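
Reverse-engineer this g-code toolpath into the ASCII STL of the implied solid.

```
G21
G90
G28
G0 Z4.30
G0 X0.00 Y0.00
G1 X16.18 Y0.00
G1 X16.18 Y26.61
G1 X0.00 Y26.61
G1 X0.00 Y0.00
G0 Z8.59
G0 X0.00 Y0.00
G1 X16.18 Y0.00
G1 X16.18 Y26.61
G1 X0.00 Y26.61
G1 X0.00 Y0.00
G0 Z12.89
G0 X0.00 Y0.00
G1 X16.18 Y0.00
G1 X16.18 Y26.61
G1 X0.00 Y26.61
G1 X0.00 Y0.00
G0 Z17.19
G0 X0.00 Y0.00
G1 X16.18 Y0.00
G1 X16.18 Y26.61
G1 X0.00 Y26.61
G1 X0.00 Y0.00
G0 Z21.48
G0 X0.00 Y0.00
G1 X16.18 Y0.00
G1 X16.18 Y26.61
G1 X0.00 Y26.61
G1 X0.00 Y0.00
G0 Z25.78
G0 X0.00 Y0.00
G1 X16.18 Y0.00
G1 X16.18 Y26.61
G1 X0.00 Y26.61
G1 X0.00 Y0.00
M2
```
solid part
  facet normal 0.0000 0.0000 -1.0000
    outer loop
      vertex 16.18 26.61 0.00
      vertex 16.18 0.00 0.00
      vertex 0.00 0.00 0.00
    endloop
  endfacet
  facet normal 0.0000 0.0000 -1.0000
    outer loop
      vertex 0.00 26.61 0.00
      vertex 16.18 26.61 0.00
      vertex 0.00 0.00 0.00
    endloop
  endfacet
  facet normal 0.0000 0.0000 1.0000
    outer loop
      vertex 0.00 0.00 25.78
      vertex 16.18 0.00 25.78
      vertex 16.18 26.61 25.78
    endloop
  endfacet
  facet normal 0.0000 0.0000 1.0000
    outer loop
      vertex 0.00 0.00 25.78
      vertex 16.18 26.61 25.78
      vertex 0.00 26.61 25.78
    endloop
  endfacet
  facet normal 0.0000 -1.0000 0.0000
    outer loop
      vertex 0.00 0.00 0.00
      vertex 16.18 0.00 0.00
      vertex 16.18 0.00 25.78
    endloop
  endfacet
  facet normal 0.0000 -1.0000 0.0000
    outer loop
      vertex 0.00 0.00 0.00
      vertex 16.18 0.00 25.78
      vertex 0.00 0.00 25.78
    endloop
  endfacet
  facet normal 0.0000 1.0000 0.0000
    outer loop
      vertex 16.18 26.61 25.78
      vertex 16.18 26.61 0.00
      vertex 0.00 26.61 0.00
    endloop
  endfacet
  facet normal 0.0000 1.0000 0.0000
    outer loop
      vertex 0.00 26.61 25.78
      vertex 16.18 26.61 25.78
      vertex 0.00 26.61 0.00
    endloop
  endfacet
  facet normal -1.0000 0.0000 0.0000
    outer loop
      vertex 0.00 26.61 25.78
      vertex 0.00 26.61 0.00
      vertex 0.00 0.00 0.00
    endloop
  endfacet
  facet normal -1.0000 0.0000 0.0000
    outer loop
      vertex 0.00 0.00 25.78
      vertex 0.00 26.61 25.78
      vertex 0.00 0.00 0.00
    endloop
  endfacet
  facet normal 1.0000 0.0000 0.0000
    outer loop
      vertex 16.18 0.00 0.00
      vertex 16.18 26.61 0.00
      vertex 16.18 26.61 25.78
    endloop
  endfacet
  facet normal 1.0000 0.0000 0.0000
    outer loop
      vertex 16.18 0.00 0.00
      vertex 16.18 26.61 25.78
      vertex 16.18 0.00 25.78
    endloop
  endfacet
endsolid part

The G0 Z moves step by Δz≈4.30 mm. Every layer's G1 loop is the same polygon, so the solid is a straight extrusion of it from z=0 to z≈25.8. Closing with flat bottom and top caps and triangulating gives 12 facets — a rectangular box, roughly 16.2 × 26.6 mm footprint and 25.8 mm tall.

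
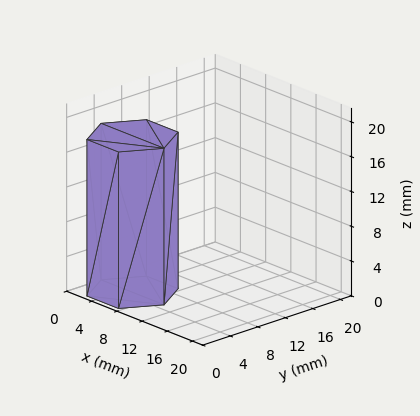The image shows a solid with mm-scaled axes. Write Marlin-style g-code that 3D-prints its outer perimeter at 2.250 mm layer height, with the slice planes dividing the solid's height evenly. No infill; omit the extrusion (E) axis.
Reading the render: the shape is a regular 6-sided prism (a cylinder approximated with 6 flat sides), circumscribed radius ≈ 5 mm, height ≈ 18 mm (dimensions read to the nearest mm from the axis ticks). For the g-code, the solid's height is divided into equal slices at the stated Δz and each level perimeter traced with G1 moves after a G0 lift.

; perimeter-only toolpath
G21 ; units = mm
G90 ; absolute positioning
G28 ; home
; layer 1
G0 Z2.250
G0 X10.000 Y5.000
G1 X7.500 Y9.330
G1 X2.500 Y9.330
G1 X0.000 Y5.000
G1 X2.500 Y0.670
G1 X7.500 Y0.670
G1 X10.000 Y5.000
; layer 2
G0 Z4.500
G0 X10.000 Y5.000
G1 X7.500 Y9.330
G1 X2.500 Y9.330
G1 X0.000 Y5.000
G1 X2.500 Y0.670
G1 X7.500 Y0.670
G1 X10.000 Y5.000
; layer 3
G0 Z6.750
G0 X10.000 Y5.000
G1 X7.500 Y9.330
G1 X2.500 Y9.330
G1 X0.000 Y5.000
G1 X2.500 Y0.670
G1 X7.500 Y0.670
G1 X10.000 Y5.000
; layer 4
G0 Z9.000
G0 X10.000 Y5.000
G1 X7.500 Y9.330
G1 X2.500 Y9.330
G1 X0.000 Y5.000
G1 X2.500 Y0.670
G1 X7.500 Y0.670
G1 X10.000 Y5.000
; layer 5
G0 Z11.250
G0 X10.000 Y5.000
G1 X7.500 Y9.330
G1 X2.500 Y9.330
G1 X0.000 Y5.000
G1 X2.500 Y0.670
G1 X7.500 Y0.670
G1 X10.000 Y5.000
; layer 6
G0 Z13.500
G0 X10.000 Y5.000
G1 X7.500 Y9.330
G1 X2.500 Y9.330
G1 X0.000 Y5.000
G1 X2.500 Y0.670
G1 X7.500 Y0.670
G1 X10.000 Y5.000
; layer 7
G0 Z15.750
G0 X10.000 Y5.000
G1 X7.500 Y9.330
G1 X2.500 Y9.330
G1 X0.000 Y5.000
G1 X2.500 Y0.670
G1 X7.500 Y0.670
G1 X10.000 Y5.000
; layer 8
G0 Z18.000
G0 X10.000 Y5.000
G1 X7.500 Y9.330
G1 X2.500 Y9.330
G1 X0.000 Y5.000
G1 X2.500 Y0.670
G1 X7.500 Y0.670
G1 X10.000 Y5.000
M2 ; end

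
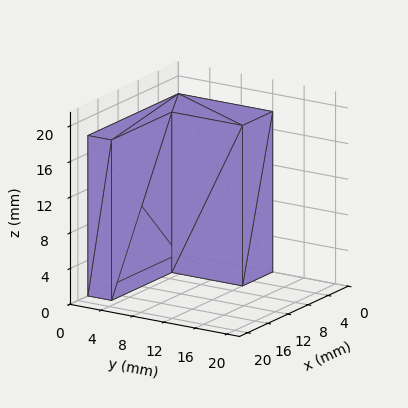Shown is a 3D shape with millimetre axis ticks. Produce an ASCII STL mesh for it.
Reading the render: the shape is an L-shaped prism: outer 18 × 12 mm, arm thicknesses ≈ 3 mm (horizontal) and 6 mm (vertical), extruded 18 mm in z (dimensions read to the nearest mm from the axis ticks). For the STL, each face is triangulated and given an outward normal.

solid part
  facet normal 0.0000 0.0000 -1.0000
    outer loop
      vertex 18.000 3.000 0.000
      vertex 18.000 0.000 0.000
      vertex 0.000 0.000 0.000
    endloop
  endfacet
  facet normal 0.0000 0.0000 -1.0000
    outer loop
      vertex 6.000 3.000 0.000
      vertex 18.000 3.000 0.000
      vertex 0.000 0.000 0.000
    endloop
  endfacet
  facet normal 0.0000 0.0000 -1.0000
    outer loop
      vertex 6.000 12.000 0.000
      vertex 6.000 3.000 0.000
      vertex 0.000 0.000 0.000
    endloop
  endfacet
  facet normal 0.0000 0.0000 -1.0000
    outer loop
      vertex 0.000 12.000 0.000
      vertex 6.000 12.000 0.000
      vertex 0.000 0.000 0.000
    endloop
  endfacet
  facet normal 0.0000 0.0000 1.0000
    outer loop
      vertex 0.000 0.000 18.000
      vertex 18.000 0.000 18.000
      vertex 18.000 3.000 18.000
    endloop
  endfacet
  facet normal 0.0000 0.0000 1.0000
    outer loop
      vertex 0.000 0.000 18.000
      vertex 18.000 3.000 18.000
      vertex 6.000 3.000 18.000
    endloop
  endfacet
  facet normal 0.0000 0.0000 1.0000
    outer loop
      vertex 0.000 0.000 18.000
      vertex 6.000 3.000 18.000
      vertex 6.000 12.000 18.000
    endloop
  endfacet
  facet normal 0.0000 0.0000 1.0000
    outer loop
      vertex 0.000 0.000 18.000
      vertex 6.000 12.000 18.000
      vertex 0.000 12.000 18.000
    endloop
  endfacet
  facet normal 0.0000 -1.0000 0.0000
    outer loop
      vertex 0.000 0.000 0.000
      vertex 18.000 0.000 0.000
      vertex 18.000 0.000 18.000
    endloop
  endfacet
  facet normal 0.0000 -1.0000 0.0000
    outer loop
      vertex 0.000 0.000 0.000
      vertex 18.000 0.000 18.000
      vertex 0.000 0.000 18.000
    endloop
  endfacet
  facet normal 1.0000 0.0000 0.0000
    outer loop
      vertex 18.000 0.000 0.000
      vertex 18.000 3.000 0.000
      vertex 18.000 3.000 18.000
    endloop
  endfacet
  facet normal 1.0000 0.0000 0.0000
    outer loop
      vertex 18.000 0.000 0.000
      vertex 18.000 3.000 18.000
      vertex 18.000 0.000 18.000
    endloop
  endfacet
  facet normal 0.0000 1.0000 0.0000
    outer loop
      vertex 18.000 3.000 0.000
      vertex 6.000 3.000 0.000
      vertex 6.000 3.000 18.000
    endloop
  endfacet
  facet normal 0.0000 1.0000 0.0000
    outer loop
      vertex 18.000 3.000 0.000
      vertex 6.000 3.000 18.000
      vertex 18.000 3.000 18.000
    endloop
  endfacet
  facet normal 1.0000 0.0000 0.0000
    outer loop
      vertex 6.000 3.000 0.000
      vertex 6.000 12.000 0.000
      vertex 6.000 12.000 18.000
    endloop
  endfacet
  facet normal 1.0000 0.0000 0.0000
    outer loop
      vertex 6.000 3.000 0.000
      vertex 6.000 12.000 18.000
      vertex 6.000 3.000 18.000
    endloop
  endfacet
  facet normal 0.0000 1.0000 0.0000
    outer loop
      vertex 6.000 12.000 0.000
      vertex 0.000 12.000 0.000
      vertex 0.000 12.000 18.000
    endloop
  endfacet
  facet normal 0.0000 1.0000 0.0000
    outer loop
      vertex 6.000 12.000 0.000
      vertex 0.000 12.000 18.000
      vertex 6.000 12.000 18.000
    endloop
  endfacet
  facet normal -1.0000 0.0000 0.0000
    outer loop
      vertex 0.000 12.000 0.000
      vertex 0.000 0.000 0.000
      vertex 0.000 0.000 18.000
    endloop
  endfacet
  facet normal -1.0000 0.0000 0.0000
    outer loop
      vertex 0.000 12.000 0.000
      vertex 0.000 0.000 18.000
      vertex 0.000 12.000 18.000
    endloop
  endfacet
endsolid part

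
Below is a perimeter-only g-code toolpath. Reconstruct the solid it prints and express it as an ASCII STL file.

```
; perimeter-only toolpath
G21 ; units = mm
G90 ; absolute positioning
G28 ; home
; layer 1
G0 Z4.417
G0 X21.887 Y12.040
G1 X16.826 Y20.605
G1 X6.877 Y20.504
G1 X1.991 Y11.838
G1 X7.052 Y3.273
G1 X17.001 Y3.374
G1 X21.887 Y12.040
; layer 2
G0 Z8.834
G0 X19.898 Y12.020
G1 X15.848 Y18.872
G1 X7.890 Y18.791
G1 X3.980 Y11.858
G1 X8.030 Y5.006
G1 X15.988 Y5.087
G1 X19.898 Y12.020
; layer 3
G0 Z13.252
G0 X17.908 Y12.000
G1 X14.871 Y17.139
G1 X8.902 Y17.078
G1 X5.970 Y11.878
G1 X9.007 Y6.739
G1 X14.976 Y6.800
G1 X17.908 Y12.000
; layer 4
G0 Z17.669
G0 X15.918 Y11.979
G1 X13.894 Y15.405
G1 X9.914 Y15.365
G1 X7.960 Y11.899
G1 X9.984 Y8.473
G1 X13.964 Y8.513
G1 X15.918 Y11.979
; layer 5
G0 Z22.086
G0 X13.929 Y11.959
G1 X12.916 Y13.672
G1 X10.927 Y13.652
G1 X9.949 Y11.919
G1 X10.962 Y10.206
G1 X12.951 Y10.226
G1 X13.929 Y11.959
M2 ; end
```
solid part
  facet normal 0.0000 0.0000 -1.0000
    outer loop
      vertex 5.865 22.217 0.000
      vertex 17.803 22.338 0.000
      vertex 23.877 12.060 0.000
    endloop
  endfacet
  facet normal 0.0000 0.0000 -1.0000
    outer loop
      vertex 0.001 11.818 0.000
      vertex 5.865 22.217 0.000
      vertex 23.877 12.060 0.000
    endloop
  endfacet
  facet normal 0.0000 0.0000 -1.0000
    outer loop
      vertex 6.075 1.540 0.000
      vertex 0.001 11.818 0.000
      vertex 23.877 12.060 0.000
    endloop
  endfacet
  facet normal 0.0000 0.0000 -1.0000
    outer loop
      vertex 18.013 1.661 0.000
      vertex 6.075 1.540 0.000
      vertex 23.877 12.060 0.000
    endloop
  endfacet
  facet normal 0.8020 0.4740 0.3634
    outer loop
      vertex 23.877 12.060 0.000
      vertex 17.803 22.338 0.000
      vertex 11.939 11.939 26.503
    endloop
  endfacet
  facet normal -0.0094 0.9316 0.3634
    outer loop
      vertex 17.803 22.338 0.000
      vertex 5.865 22.217 0.000
      vertex 11.939 11.939 26.503
    endloop
  endfacet
  facet normal -0.8115 0.4576 0.3634
    outer loop
      vertex 5.865 22.217 0.000
      vertex 0.001 11.818 0.000
      vertex 11.939 11.939 26.503
    endloop
  endfacet
  facet normal -0.8020 -0.4740 0.3634
    outer loop
      vertex 0.001 11.818 0.000
      vertex 6.075 1.540 0.000
      vertex 11.939 11.939 26.503
    endloop
  endfacet
  facet normal 0.0094 -0.9316 0.3634
    outer loop
      vertex 6.075 1.540 0.000
      vertex 18.013 1.661 0.000
      vertex 11.939 11.939 26.503
    endloop
  endfacet
  facet normal 0.8115 -0.4576 0.3634
    outer loop
      vertex 18.013 1.661 0.000
      vertex 23.877 12.060 0.000
      vertex 11.939 11.939 26.503
    endloop
  endfacet
endsolid part

The G0 Z moves step by Δz≈4.417 mm. The G1 loops shrink linearly with z, so the solid tapers from its base footprint up to z≈26.5. Closing with a flat bottom cap and the tapered top and triangulating gives 10 facets — a regular 6-sided pyramid, base circumscribed radius ≈ 11.9 mm, apex at z ≈ 26.5 mm.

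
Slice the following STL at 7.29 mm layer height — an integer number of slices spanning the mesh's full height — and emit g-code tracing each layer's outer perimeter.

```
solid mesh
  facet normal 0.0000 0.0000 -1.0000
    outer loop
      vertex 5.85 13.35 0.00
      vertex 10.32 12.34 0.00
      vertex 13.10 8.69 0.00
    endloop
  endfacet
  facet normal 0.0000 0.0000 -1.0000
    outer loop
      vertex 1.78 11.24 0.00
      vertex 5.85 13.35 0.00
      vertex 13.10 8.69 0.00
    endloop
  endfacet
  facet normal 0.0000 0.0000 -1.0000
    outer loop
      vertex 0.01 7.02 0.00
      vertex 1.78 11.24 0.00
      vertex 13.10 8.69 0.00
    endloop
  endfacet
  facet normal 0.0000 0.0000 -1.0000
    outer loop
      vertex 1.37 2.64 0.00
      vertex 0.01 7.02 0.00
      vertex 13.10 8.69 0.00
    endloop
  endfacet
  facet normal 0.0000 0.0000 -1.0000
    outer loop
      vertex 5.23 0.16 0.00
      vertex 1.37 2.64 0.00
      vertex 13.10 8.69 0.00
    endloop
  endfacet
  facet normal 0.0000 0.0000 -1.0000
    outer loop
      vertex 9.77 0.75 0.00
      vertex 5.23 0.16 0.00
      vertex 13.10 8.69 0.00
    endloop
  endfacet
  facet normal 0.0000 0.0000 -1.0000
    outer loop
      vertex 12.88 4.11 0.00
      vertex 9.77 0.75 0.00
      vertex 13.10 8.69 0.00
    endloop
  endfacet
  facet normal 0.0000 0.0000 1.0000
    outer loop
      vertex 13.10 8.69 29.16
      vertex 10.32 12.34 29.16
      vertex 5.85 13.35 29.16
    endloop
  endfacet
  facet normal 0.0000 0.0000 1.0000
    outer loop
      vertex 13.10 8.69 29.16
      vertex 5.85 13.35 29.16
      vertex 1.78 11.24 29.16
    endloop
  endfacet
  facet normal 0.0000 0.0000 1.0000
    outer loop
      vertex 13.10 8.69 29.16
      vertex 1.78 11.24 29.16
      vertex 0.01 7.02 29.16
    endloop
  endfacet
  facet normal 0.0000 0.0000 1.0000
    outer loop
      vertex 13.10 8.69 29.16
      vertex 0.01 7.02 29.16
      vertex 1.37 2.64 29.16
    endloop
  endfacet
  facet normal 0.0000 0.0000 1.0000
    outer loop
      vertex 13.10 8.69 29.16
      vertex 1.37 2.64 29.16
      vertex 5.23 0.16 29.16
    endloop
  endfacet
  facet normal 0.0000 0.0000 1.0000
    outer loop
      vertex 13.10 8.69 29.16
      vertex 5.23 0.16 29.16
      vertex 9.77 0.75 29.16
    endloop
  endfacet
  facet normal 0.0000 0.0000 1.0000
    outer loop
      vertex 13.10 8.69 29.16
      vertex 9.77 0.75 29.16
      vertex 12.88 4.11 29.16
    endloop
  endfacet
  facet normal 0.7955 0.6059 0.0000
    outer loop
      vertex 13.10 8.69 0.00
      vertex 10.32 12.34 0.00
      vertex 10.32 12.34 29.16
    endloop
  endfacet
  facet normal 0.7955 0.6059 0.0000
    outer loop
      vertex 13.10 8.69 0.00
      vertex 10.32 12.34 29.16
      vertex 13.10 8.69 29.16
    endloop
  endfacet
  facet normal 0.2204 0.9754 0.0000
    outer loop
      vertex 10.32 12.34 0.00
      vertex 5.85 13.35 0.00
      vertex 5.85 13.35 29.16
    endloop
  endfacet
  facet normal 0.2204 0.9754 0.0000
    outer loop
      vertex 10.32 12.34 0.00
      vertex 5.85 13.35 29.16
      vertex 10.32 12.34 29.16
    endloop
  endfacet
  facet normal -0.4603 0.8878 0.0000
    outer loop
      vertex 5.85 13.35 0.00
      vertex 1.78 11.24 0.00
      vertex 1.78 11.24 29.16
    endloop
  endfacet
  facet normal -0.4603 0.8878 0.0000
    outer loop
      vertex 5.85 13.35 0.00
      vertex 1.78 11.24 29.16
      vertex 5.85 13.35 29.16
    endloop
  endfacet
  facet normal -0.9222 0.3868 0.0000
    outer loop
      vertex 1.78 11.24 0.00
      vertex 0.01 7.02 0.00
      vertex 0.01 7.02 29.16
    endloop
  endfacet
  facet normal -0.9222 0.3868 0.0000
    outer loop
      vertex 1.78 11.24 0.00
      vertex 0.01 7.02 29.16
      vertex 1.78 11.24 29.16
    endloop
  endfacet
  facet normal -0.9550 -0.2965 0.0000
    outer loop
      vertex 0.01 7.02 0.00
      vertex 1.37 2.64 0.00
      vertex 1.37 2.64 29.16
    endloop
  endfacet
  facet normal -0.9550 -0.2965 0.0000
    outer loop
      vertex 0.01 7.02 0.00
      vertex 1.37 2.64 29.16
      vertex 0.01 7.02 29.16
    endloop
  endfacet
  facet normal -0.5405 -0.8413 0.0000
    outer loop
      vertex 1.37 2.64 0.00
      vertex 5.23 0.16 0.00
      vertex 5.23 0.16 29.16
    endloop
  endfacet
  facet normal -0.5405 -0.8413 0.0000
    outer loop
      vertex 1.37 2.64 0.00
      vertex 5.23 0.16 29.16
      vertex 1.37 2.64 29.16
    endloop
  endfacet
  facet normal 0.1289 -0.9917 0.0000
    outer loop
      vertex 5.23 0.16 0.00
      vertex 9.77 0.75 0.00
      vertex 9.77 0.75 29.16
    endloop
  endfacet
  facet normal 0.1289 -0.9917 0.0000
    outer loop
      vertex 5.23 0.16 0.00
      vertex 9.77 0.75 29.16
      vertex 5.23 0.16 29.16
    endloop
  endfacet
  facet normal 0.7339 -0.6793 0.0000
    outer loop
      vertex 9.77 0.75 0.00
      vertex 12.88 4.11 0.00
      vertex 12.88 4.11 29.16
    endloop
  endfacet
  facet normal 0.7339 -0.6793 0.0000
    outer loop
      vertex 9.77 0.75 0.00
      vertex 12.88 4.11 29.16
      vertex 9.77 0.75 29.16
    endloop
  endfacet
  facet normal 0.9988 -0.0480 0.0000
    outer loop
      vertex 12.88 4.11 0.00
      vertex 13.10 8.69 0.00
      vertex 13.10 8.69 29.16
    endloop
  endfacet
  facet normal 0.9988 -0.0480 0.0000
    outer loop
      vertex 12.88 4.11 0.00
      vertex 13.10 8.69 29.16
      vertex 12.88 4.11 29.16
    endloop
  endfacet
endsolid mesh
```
; perimeter-only toolpath
G21 ; units = mm
G90 ; absolute positioning
G28 ; home
; layer 1
G0 Z7.29
G0 X13.10 Y8.69
G1 X10.32 Y12.34
G1 X5.85 Y13.35
G1 X1.78 Y11.24
G1 X0.01 Y7.02
G1 X1.37 Y2.64
G1 X5.23 Y0.16
G1 X9.77 Y0.75
G1 X12.88 Y4.11
G1 X13.10 Y8.69
; layer 2
G0 Z14.58
G0 X13.10 Y8.69
G1 X10.32 Y12.34
G1 X5.85 Y13.35
G1 X1.78 Y11.24
G1 X0.01 Y7.02
G1 X1.37 Y2.64
G1 X5.23 Y0.16
G1 X9.77 Y0.75
G1 X12.88 Y4.11
G1 X13.10 Y8.69
; layer 3
G0 Z21.87
G0 X13.10 Y8.69
G1 X10.32 Y12.34
G1 X5.85 Y13.35
G1 X1.78 Y11.24
G1 X0.01 Y7.02
G1 X1.37 Y2.64
G1 X5.23 Y0.16
G1 X9.77 Y0.75
G1 X12.88 Y4.11
G1 X13.10 Y8.69
; layer 4
G0 Z29.16
G0 X13.10 Y8.69
G1 X10.32 Y12.34
G1 X5.85 Y13.35
G1 X1.78 Y11.24
G1 X0.01 Y7.02
G1 X1.37 Y2.64
G1 X5.23 Y0.16
G1 X9.77 Y0.75
G1 X12.88 Y4.11
G1 X13.10 Y8.69
M2 ; end

The solid is a regular 9-sided prism (a cylinder approximated with 9 flat sides), circumscribed radius ≈ 6.7 mm, height ≈ 29.2 mm. Slicing at Δz = 7.29 mm — 4 equal slices spanning the solid's height, so layer i sits at z = i·h/4 — gives 4 non-empty perimeters. Each is a 9-segment closed polygon; G0 lifts to the layer z and rapids to the start vertex, then G1 traces the edges.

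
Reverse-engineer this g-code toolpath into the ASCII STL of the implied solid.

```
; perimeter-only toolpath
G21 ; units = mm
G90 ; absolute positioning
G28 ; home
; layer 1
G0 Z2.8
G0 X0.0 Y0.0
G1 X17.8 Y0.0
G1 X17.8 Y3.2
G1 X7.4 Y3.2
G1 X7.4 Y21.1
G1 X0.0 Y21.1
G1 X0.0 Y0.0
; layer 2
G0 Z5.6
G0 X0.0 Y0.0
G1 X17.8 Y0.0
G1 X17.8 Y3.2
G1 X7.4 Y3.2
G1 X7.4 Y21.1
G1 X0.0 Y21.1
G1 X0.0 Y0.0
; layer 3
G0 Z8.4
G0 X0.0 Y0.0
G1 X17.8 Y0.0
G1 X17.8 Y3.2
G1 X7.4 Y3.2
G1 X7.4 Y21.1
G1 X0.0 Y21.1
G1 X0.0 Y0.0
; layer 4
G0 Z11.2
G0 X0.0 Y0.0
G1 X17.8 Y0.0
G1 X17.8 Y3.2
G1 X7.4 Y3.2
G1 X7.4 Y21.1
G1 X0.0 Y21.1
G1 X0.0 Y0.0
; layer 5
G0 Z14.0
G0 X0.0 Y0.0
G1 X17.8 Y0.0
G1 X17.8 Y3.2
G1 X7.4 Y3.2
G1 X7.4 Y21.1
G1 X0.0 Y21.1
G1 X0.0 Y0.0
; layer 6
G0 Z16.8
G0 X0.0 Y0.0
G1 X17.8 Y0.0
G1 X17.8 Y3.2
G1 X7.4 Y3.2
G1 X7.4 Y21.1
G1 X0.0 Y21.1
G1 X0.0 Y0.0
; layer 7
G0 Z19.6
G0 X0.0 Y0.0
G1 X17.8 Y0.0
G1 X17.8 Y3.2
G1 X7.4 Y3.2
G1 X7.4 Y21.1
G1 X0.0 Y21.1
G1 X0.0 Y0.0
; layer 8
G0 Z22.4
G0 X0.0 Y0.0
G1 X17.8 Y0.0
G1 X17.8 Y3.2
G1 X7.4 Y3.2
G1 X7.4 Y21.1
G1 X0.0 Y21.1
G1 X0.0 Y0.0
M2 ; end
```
solid part
  facet normal 0.0000 0.0000 -1.0000
    outer loop
      vertex 17.8 3.2 0.0
      vertex 17.8 0.0 0.0
      vertex 0.0 0.0 0.0
    endloop
  endfacet
  facet normal 0.0000 0.0000 -1.0000
    outer loop
      vertex 7.4 3.2 0.0
      vertex 17.8 3.2 0.0
      vertex 0.0 0.0 0.0
    endloop
  endfacet
  facet normal 0.0000 0.0000 -1.0000
    outer loop
      vertex 7.4 21.1 0.0
      vertex 7.4 3.2 0.0
      vertex 0.0 0.0 0.0
    endloop
  endfacet
  facet normal 0.0000 0.0000 -1.0000
    outer loop
      vertex 0.0 21.1 0.0
      vertex 7.4 21.1 0.0
      vertex 0.0 0.0 0.0
    endloop
  endfacet
  facet normal 0.0000 0.0000 1.0000
    outer loop
      vertex 0.0 0.0 22.4
      vertex 17.8 0.0 22.4
      vertex 17.8 3.2 22.4
    endloop
  endfacet
  facet normal 0.0000 0.0000 1.0000
    outer loop
      vertex 0.0 0.0 22.4
      vertex 17.8 3.2 22.4
      vertex 7.4 3.2 22.4
    endloop
  endfacet
  facet normal 0.0000 0.0000 1.0000
    outer loop
      vertex 0.0 0.0 22.4
      vertex 7.4 3.2 22.4
      vertex 7.4 21.1 22.4
    endloop
  endfacet
  facet normal 0.0000 0.0000 1.0000
    outer loop
      vertex 0.0 0.0 22.4
      vertex 7.4 21.1 22.4
      vertex 0.0 21.1 22.4
    endloop
  endfacet
  facet normal 0.0000 -1.0000 0.0000
    outer loop
      vertex 0.0 0.0 0.0
      vertex 17.8 0.0 0.0
      vertex 17.8 0.0 22.4
    endloop
  endfacet
  facet normal 0.0000 -1.0000 0.0000
    outer loop
      vertex 0.0 0.0 0.0
      vertex 17.8 0.0 22.4
      vertex 0.0 0.0 22.4
    endloop
  endfacet
  facet normal 1.0000 0.0000 0.0000
    outer loop
      vertex 17.8 0.0 0.0
      vertex 17.8 3.2 0.0
      vertex 17.8 3.2 22.4
    endloop
  endfacet
  facet normal 1.0000 0.0000 0.0000
    outer loop
      vertex 17.8 0.0 0.0
      vertex 17.8 3.2 22.4
      vertex 17.8 0.0 22.4
    endloop
  endfacet
  facet normal 0.0000 1.0000 0.0000
    outer loop
      vertex 17.8 3.2 0.0
      vertex 7.4 3.2 0.0
      vertex 7.4 3.2 22.4
    endloop
  endfacet
  facet normal 0.0000 1.0000 0.0000
    outer loop
      vertex 17.8 3.2 0.0
      vertex 7.4 3.2 22.4
      vertex 17.8 3.2 22.4
    endloop
  endfacet
  facet normal 1.0000 0.0000 0.0000
    outer loop
      vertex 7.4 3.2 0.0
      vertex 7.4 21.1 0.0
      vertex 7.4 21.1 22.4
    endloop
  endfacet
  facet normal 1.0000 0.0000 0.0000
    outer loop
      vertex 7.4 3.2 0.0
      vertex 7.4 21.1 22.4
      vertex 7.4 3.2 22.4
    endloop
  endfacet
  facet normal 0.0000 1.0000 0.0000
    outer loop
      vertex 7.4 21.1 0.0
      vertex 0.0 21.1 0.0
      vertex 0.0 21.1 22.4
    endloop
  endfacet
  facet normal 0.0000 1.0000 0.0000
    outer loop
      vertex 7.4 21.1 0.0
      vertex 0.0 21.1 22.4
      vertex 7.4 21.1 22.4
    endloop
  endfacet
  facet normal -1.0000 0.0000 0.0000
    outer loop
      vertex 0.0 21.1 0.0
      vertex 0.0 0.0 0.0
      vertex 0.0 0.0 22.4
    endloop
  endfacet
  facet normal -1.0000 0.0000 0.0000
    outer loop
      vertex 0.0 21.1 0.0
      vertex 0.0 0.0 22.4
      vertex 0.0 21.1 22.4
    endloop
  endfacet
endsolid part

The G0 Z moves step by Δz≈2.8 mm. Every layer's G1 loop is the same polygon, so the solid is a straight extrusion of it from z=0 to z≈22.4. Closing with flat bottom and top caps and triangulating gives 20 facets — an L-shaped prism: outer 17.8 × 21.1 mm, arm thicknesses ≈ 3.2 mm (horizontal) and 7.4 mm (vertical), extruded 22.4 mm in z.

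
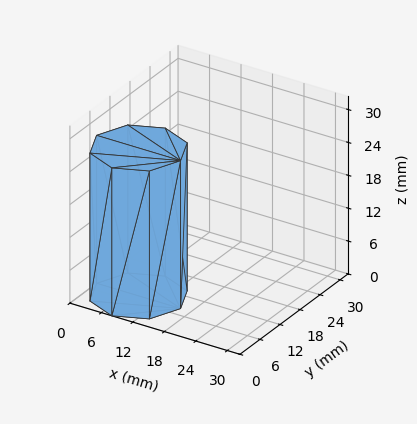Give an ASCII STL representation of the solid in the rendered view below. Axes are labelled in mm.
Reading the render: the shape is a regular 8-sided prism (a cylinder approximated with 8 flat sides), circumscribed radius ≈ 8 mm, height ≈ 27 mm (dimensions read to the nearest mm from the axis ticks). For the STL, each face is triangulated and given an outward normal.

solid part
  facet normal 0.0000 0.0000 -1.0000
    outer loop
      vertex 8.000 16.000 0.000
      vertex 13.657 13.657 0.000
      vertex 16.000 8.000 0.000
    endloop
  endfacet
  facet normal 0.0000 0.0000 -1.0000
    outer loop
      vertex 2.343 13.657 0.000
      vertex 8.000 16.000 0.000
      vertex 16.000 8.000 0.000
    endloop
  endfacet
  facet normal 0.0000 0.0000 -1.0000
    outer loop
      vertex 0.000 8.000 0.000
      vertex 2.343 13.657 0.000
      vertex 16.000 8.000 0.000
    endloop
  endfacet
  facet normal 0.0000 0.0000 -1.0000
    outer loop
      vertex 2.343 2.343 0.000
      vertex 0.000 8.000 0.000
      vertex 16.000 8.000 0.000
    endloop
  endfacet
  facet normal 0.0000 0.0000 -1.0000
    outer loop
      vertex 8.000 0.000 0.000
      vertex 2.343 2.343 0.000
      vertex 16.000 8.000 0.000
    endloop
  endfacet
  facet normal 0.0000 0.0000 -1.0000
    outer loop
      vertex 13.657 2.343 0.000
      vertex 8.000 0.000 0.000
      vertex 16.000 8.000 0.000
    endloop
  endfacet
  facet normal 0.0000 0.0000 1.0000
    outer loop
      vertex 16.000 8.000 27.000
      vertex 13.657 13.657 27.000
      vertex 8.000 16.000 27.000
    endloop
  endfacet
  facet normal 0.0000 0.0000 1.0000
    outer loop
      vertex 16.000 8.000 27.000
      vertex 8.000 16.000 27.000
      vertex 2.343 13.657 27.000
    endloop
  endfacet
  facet normal 0.0000 0.0000 1.0000
    outer loop
      vertex 16.000 8.000 27.000
      vertex 2.343 13.657 27.000
      vertex 0.000 8.000 27.000
    endloop
  endfacet
  facet normal 0.0000 0.0000 1.0000
    outer loop
      vertex 16.000 8.000 27.000
      vertex 0.000 8.000 27.000
      vertex 2.343 2.343 27.000
    endloop
  endfacet
  facet normal 0.0000 0.0000 1.0000
    outer loop
      vertex 16.000 8.000 27.000
      vertex 2.343 2.343 27.000
      vertex 8.000 0.000 27.000
    endloop
  endfacet
  facet normal 0.0000 0.0000 1.0000
    outer loop
      vertex 16.000 8.000 27.000
      vertex 8.000 0.000 27.000
      vertex 13.657 2.343 27.000
    endloop
  endfacet
  facet normal 0.9239 0.3827 0.0000
    outer loop
      vertex 16.000 8.000 0.000
      vertex 13.657 13.657 0.000
      vertex 13.657 13.657 27.000
    endloop
  endfacet
  facet normal 0.9239 0.3827 0.0000
    outer loop
      vertex 16.000 8.000 0.000
      vertex 13.657 13.657 27.000
      vertex 16.000 8.000 27.000
    endloop
  endfacet
  facet normal 0.3827 0.9239 0.0000
    outer loop
      vertex 13.657 13.657 0.000
      vertex 8.000 16.000 0.000
      vertex 8.000 16.000 27.000
    endloop
  endfacet
  facet normal 0.3827 0.9239 0.0000
    outer loop
      vertex 13.657 13.657 0.000
      vertex 8.000 16.000 27.000
      vertex 13.657 13.657 27.000
    endloop
  endfacet
  facet normal -0.3827 0.9239 0.0000
    outer loop
      vertex 8.000 16.000 0.000
      vertex 2.343 13.657 0.000
      vertex 2.343 13.657 27.000
    endloop
  endfacet
  facet normal -0.3827 0.9239 0.0000
    outer loop
      vertex 8.000 16.000 0.000
      vertex 2.343 13.657 27.000
      vertex 8.000 16.000 27.000
    endloop
  endfacet
  facet normal -0.9239 0.3827 0.0000
    outer loop
      vertex 2.343 13.657 0.000
      vertex 0.000 8.000 0.000
      vertex 0.000 8.000 27.000
    endloop
  endfacet
  facet normal -0.9239 0.3827 0.0000
    outer loop
      vertex 2.343 13.657 0.000
      vertex 0.000 8.000 27.000
      vertex 2.343 13.657 27.000
    endloop
  endfacet
  facet normal -0.9239 -0.3827 0.0000
    outer loop
      vertex 0.000 8.000 0.000
      vertex 2.343 2.343 0.000
      vertex 2.343 2.343 27.000
    endloop
  endfacet
  facet normal -0.9239 -0.3827 0.0000
    outer loop
      vertex 0.000 8.000 0.000
      vertex 2.343 2.343 27.000
      vertex 0.000 8.000 27.000
    endloop
  endfacet
  facet normal -0.3827 -0.9239 0.0000
    outer loop
      vertex 2.343 2.343 0.000
      vertex 8.000 0.000 0.000
      vertex 8.000 0.000 27.000
    endloop
  endfacet
  facet normal -0.3827 -0.9239 0.0000
    outer loop
      vertex 2.343 2.343 0.000
      vertex 8.000 0.000 27.000
      vertex 2.343 2.343 27.000
    endloop
  endfacet
  facet normal 0.3827 -0.9239 0.0000
    outer loop
      vertex 8.000 0.000 0.000
      vertex 13.657 2.343 0.000
      vertex 13.657 2.343 27.000
    endloop
  endfacet
  facet normal 0.3827 -0.9239 0.0000
    outer loop
      vertex 8.000 0.000 0.000
      vertex 13.657 2.343 27.000
      vertex 8.000 0.000 27.000
    endloop
  endfacet
  facet normal 0.9239 -0.3827 0.0000
    outer loop
      vertex 13.657 2.343 0.000
      vertex 16.000 8.000 0.000
      vertex 16.000 8.000 27.000
    endloop
  endfacet
  facet normal 0.9239 -0.3827 0.0000
    outer loop
      vertex 13.657 2.343 0.000
      vertex 16.000 8.000 27.000
      vertex 13.657 2.343 27.000
    endloop
  endfacet
endsolid part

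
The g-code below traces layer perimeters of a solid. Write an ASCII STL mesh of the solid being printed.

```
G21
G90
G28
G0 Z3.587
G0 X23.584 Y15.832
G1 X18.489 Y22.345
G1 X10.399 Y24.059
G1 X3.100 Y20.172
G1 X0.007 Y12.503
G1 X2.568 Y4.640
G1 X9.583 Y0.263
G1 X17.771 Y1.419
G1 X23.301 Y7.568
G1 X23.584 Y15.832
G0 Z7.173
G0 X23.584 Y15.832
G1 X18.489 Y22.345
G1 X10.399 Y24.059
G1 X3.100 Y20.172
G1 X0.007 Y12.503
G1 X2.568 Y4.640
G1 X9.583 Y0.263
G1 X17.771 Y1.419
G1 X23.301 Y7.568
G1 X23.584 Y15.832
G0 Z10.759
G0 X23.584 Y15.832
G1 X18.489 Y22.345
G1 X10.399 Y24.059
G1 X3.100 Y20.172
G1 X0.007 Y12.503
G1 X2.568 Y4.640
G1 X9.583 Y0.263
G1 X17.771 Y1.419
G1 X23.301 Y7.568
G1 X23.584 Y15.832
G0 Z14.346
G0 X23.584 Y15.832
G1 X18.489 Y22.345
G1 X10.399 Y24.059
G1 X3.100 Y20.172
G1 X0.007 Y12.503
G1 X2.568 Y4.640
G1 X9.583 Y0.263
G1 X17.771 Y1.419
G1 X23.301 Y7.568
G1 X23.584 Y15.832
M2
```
solid part
  facet normal 0.0000 0.0000 -1.0000
    outer loop
      vertex 10.399 24.059 0.000
      vertex 18.489 22.345 0.000
      vertex 23.584 15.832 0.000
    endloop
  endfacet
  facet normal 0.0000 0.0000 -1.0000
    outer loop
      vertex 3.100 20.172 0.000
      vertex 10.399 24.059 0.000
      vertex 23.584 15.832 0.000
    endloop
  endfacet
  facet normal 0.0000 0.0000 -1.0000
    outer loop
      vertex 0.007 12.503 0.000
      vertex 3.100 20.172 0.000
      vertex 23.584 15.832 0.000
    endloop
  endfacet
  facet normal 0.0000 0.0000 -1.0000
    outer loop
      vertex 2.568 4.640 0.000
      vertex 0.007 12.503 0.000
      vertex 23.584 15.832 0.000
    endloop
  endfacet
  facet normal 0.0000 0.0000 -1.0000
    outer loop
      vertex 9.583 0.263 0.000
      vertex 2.568 4.640 0.000
      vertex 23.584 15.832 0.000
    endloop
  endfacet
  facet normal 0.0000 0.0000 -1.0000
    outer loop
      vertex 17.771 1.419 0.000
      vertex 9.583 0.263 0.000
      vertex 23.584 15.832 0.000
    endloop
  endfacet
  facet normal 0.0000 0.0000 -1.0000
    outer loop
      vertex 23.301 7.568 0.000
      vertex 17.771 1.419 0.000
      vertex 23.584 15.832 0.000
    endloop
  endfacet
  facet normal 0.0000 0.0000 1.0000
    outer loop
      vertex 23.584 15.832 14.346
      vertex 18.489 22.345 14.346
      vertex 10.399 24.059 14.346
    endloop
  endfacet
  facet normal 0.0000 0.0000 1.0000
    outer loop
      vertex 23.584 15.832 14.346
      vertex 10.399 24.059 14.346
      vertex 3.100 20.172 14.346
    endloop
  endfacet
  facet normal 0.0000 0.0000 1.0000
    outer loop
      vertex 23.584 15.832 14.346
      vertex 3.100 20.172 14.346
      vertex 0.007 12.503 14.346
    endloop
  endfacet
  facet normal 0.0000 0.0000 1.0000
    outer loop
      vertex 23.584 15.832 14.346
      vertex 0.007 12.503 14.346
      vertex 2.568 4.640 14.346
    endloop
  endfacet
  facet normal 0.0000 0.0000 1.0000
    outer loop
      vertex 23.584 15.832 14.346
      vertex 2.568 4.640 14.346
      vertex 9.583 0.263 14.346
    endloop
  endfacet
  facet normal 0.0000 0.0000 1.0000
    outer loop
      vertex 23.584 15.832 14.346
      vertex 9.583 0.263 14.346
      vertex 17.771 1.419 14.346
    endloop
  endfacet
  facet normal 0.0000 0.0000 1.0000
    outer loop
      vertex 23.584 15.832 14.346
      vertex 17.771 1.419 14.346
      vertex 23.301 7.568 14.346
    endloop
  endfacet
  facet normal 0.7876 0.6161 0.0000
    outer loop
      vertex 23.584 15.832 0.000
      vertex 18.489 22.345 0.000
      vertex 18.489 22.345 14.346
    endloop
  endfacet
  facet normal 0.7876 0.6161 0.0000
    outer loop
      vertex 23.584 15.832 0.000
      vertex 18.489 22.345 14.346
      vertex 23.584 15.832 14.346
    endloop
  endfacet
  facet normal 0.2073 0.9783 0.0000
    outer loop
      vertex 18.489 22.345 0.000
      vertex 10.399 24.059 0.000
      vertex 10.399 24.059 14.346
    endloop
  endfacet
  facet normal 0.2073 0.9783 0.0000
    outer loop
      vertex 18.489 22.345 0.000
      vertex 10.399 24.059 14.346
      vertex 18.489 22.345 14.346
    endloop
  endfacet
  facet normal -0.4700 0.8826 0.0000
    outer loop
      vertex 10.399 24.059 0.000
      vertex 3.100 20.172 0.000
      vertex 3.100 20.172 14.346
    endloop
  endfacet
  facet normal -0.4700 0.8826 0.0000
    outer loop
      vertex 10.399 24.059 0.000
      vertex 3.100 20.172 14.346
      vertex 10.399 24.059 14.346
    endloop
  endfacet
  facet normal -0.9274 0.3740 0.0000
    outer loop
      vertex 3.100 20.172 0.000
      vertex 0.007 12.503 0.000
      vertex 0.007 12.503 14.346
    endloop
  endfacet
  facet normal -0.9274 0.3740 0.0000
    outer loop
      vertex 3.100 20.172 0.000
      vertex 0.007 12.503 14.346
      vertex 3.100 20.172 14.346
    endloop
  endfacet
  facet normal -0.9508 -0.3097 0.0000
    outer loop
      vertex 0.007 12.503 0.000
      vertex 2.568 4.640 0.000
      vertex 2.568 4.640 14.346
    endloop
  endfacet
  facet normal -0.9508 -0.3097 0.0000
    outer loop
      vertex 0.007 12.503 0.000
      vertex 2.568 4.640 14.346
      vertex 0.007 12.503 14.346
    endloop
  endfacet
  facet normal -0.5294 -0.8484 0.0000
    outer loop
      vertex 2.568 4.640 0.000
      vertex 9.583 0.263 0.000
      vertex 9.583 0.263 14.346
    endloop
  endfacet
  facet normal -0.5294 -0.8484 0.0000
    outer loop
      vertex 2.568 4.640 0.000
      vertex 9.583 0.263 14.346
      vertex 2.568 4.640 14.346
    endloop
  endfacet
  facet normal 0.1398 -0.9902 0.0000
    outer loop
      vertex 9.583 0.263 0.000
      vertex 17.771 1.419 0.000
      vertex 17.771 1.419 14.346
    endloop
  endfacet
  facet normal 0.1398 -0.9902 0.0000
    outer loop
      vertex 9.583 0.263 0.000
      vertex 17.771 1.419 14.346
      vertex 9.583 0.263 14.346
    endloop
  endfacet
  facet normal 0.7435 -0.6687 0.0000
    outer loop
      vertex 17.771 1.419 0.000
      vertex 23.301 7.568 0.000
      vertex 23.301 7.568 14.346
    endloop
  endfacet
  facet normal 0.7435 -0.6687 0.0000
    outer loop
      vertex 17.771 1.419 0.000
      vertex 23.301 7.568 14.346
      vertex 17.771 1.419 14.346
    endloop
  endfacet
  facet normal 0.9994 -0.0342 0.0000
    outer loop
      vertex 23.301 7.568 0.000
      vertex 23.584 15.832 0.000
      vertex 23.584 15.832 14.346
    endloop
  endfacet
  facet normal 0.9994 -0.0342 0.0000
    outer loop
      vertex 23.301 7.568 0.000
      vertex 23.584 15.832 14.346
      vertex 23.301 7.568 14.346
    endloop
  endfacet
endsolid part

The G0 Z moves step by Δz≈3.587 mm. Every layer's G1 loop is the same polygon, so the solid is a straight extrusion of it from z=0 to z≈14.3. Closing with flat bottom and top caps and triangulating gives 32 facets — a regular 9-sided prism (a cylinder approximated with 9 flat sides), circumscribed radius ≈ 12.1 mm, height ≈ 14.3 mm.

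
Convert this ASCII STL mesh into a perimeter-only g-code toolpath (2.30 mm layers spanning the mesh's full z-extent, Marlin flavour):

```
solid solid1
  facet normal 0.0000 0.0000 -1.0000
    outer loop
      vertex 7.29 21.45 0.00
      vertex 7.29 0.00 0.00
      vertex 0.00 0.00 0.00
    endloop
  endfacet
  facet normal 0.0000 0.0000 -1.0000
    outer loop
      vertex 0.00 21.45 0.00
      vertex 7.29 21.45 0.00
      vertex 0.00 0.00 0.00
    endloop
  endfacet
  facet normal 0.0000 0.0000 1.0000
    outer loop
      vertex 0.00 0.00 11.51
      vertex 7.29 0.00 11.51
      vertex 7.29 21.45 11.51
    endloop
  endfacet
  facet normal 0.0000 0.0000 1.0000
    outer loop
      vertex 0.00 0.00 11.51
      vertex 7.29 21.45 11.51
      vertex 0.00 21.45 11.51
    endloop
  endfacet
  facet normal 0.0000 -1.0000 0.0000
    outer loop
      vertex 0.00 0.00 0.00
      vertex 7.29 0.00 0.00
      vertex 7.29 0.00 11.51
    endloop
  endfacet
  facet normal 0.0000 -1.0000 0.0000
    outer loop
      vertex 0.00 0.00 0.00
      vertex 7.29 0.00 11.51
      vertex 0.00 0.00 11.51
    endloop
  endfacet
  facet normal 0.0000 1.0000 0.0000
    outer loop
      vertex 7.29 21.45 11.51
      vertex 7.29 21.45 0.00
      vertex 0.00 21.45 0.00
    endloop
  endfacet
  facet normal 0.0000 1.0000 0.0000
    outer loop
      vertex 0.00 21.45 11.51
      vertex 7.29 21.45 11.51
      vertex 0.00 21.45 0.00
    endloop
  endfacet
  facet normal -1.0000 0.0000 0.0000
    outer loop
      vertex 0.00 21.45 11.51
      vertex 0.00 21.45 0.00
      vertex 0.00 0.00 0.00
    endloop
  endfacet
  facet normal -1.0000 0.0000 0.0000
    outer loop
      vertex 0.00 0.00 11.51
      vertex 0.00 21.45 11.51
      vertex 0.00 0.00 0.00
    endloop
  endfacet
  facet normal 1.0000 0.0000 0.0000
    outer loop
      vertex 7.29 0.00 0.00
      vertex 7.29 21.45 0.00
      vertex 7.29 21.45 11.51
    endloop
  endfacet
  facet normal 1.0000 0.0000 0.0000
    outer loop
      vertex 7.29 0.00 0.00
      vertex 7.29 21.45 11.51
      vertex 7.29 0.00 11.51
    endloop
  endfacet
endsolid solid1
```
; perimeter-only toolpath
G21 ; units = mm
G90 ; absolute positioning
G28 ; home
; layer 1
G0 Z2.30
G0 X0.00 Y0.00
G1 X7.29 Y0.00
G1 X7.29 Y21.45
G1 X0.00 Y21.45
G1 X0.00 Y0.00
; layer 2
G0 Z4.60
G0 X0.00 Y0.00
G1 X7.29 Y0.00
G1 X7.29 Y21.45
G1 X0.00 Y21.45
G1 X0.00 Y0.00
; layer 3
G0 Z6.91
G0 X0.00 Y0.00
G1 X7.29 Y0.00
G1 X7.29 Y21.45
G1 X0.00 Y21.45
G1 X0.00 Y0.00
; layer 4
G0 Z9.21
G0 X0.00 Y0.00
G1 X7.29 Y0.00
G1 X7.29 Y21.45
G1 X0.00 Y21.45
G1 X0.00 Y0.00
; layer 5
G0 Z11.51
G0 X0.00 Y0.00
G1 X7.29 Y0.00
G1 X7.29 Y21.45
G1 X0.00 Y21.45
G1 X0.00 Y0.00
M2 ; end

The solid is a rectangular box, roughly 7.29 × 21.4 mm footprint and 11.5 mm tall. Slicing at Δz = 2.30 mm — 5 equal slices spanning the solid's height, so layer i sits at z = i·h/5 — gives 5 non-empty perimeters. Each is a 4-segment closed polygon; G0 lifts to the layer z and rapids to the start vertex, then G1 traces the edges.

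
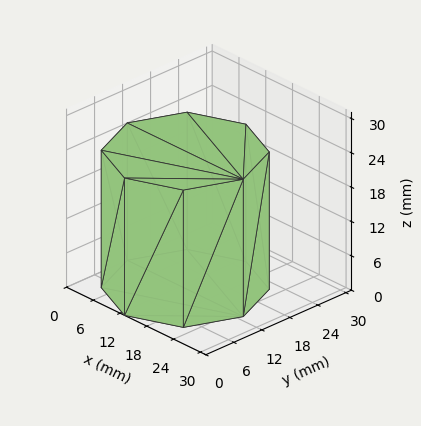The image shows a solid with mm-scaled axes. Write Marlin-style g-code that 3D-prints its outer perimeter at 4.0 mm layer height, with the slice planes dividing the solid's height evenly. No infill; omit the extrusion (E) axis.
Reading the render: the shape is a regular 8-sided prism (a cylinder approximated with 8 flat sides), circumscribed radius ≈ 13 mm, height ≈ 24 mm (dimensions read to the nearest mm from the axis ticks). For the g-code, the solid's height is divided into equal slices at the stated Δz and each level perimeter traced with G1 moves after a G0 lift.

; perimeter-only toolpath
G21 ; units = mm
G90 ; absolute positioning
G28 ; home
; layer 1
G0 Z4.0
G0 X26.0 Y13.0
G1 X22.2 Y22.2
G1 X13.0 Y26.0
G1 X3.8 Y22.2
G1 X0.0 Y13.0
G1 X3.8 Y3.8
G1 X13.0 Y0.0
G1 X22.2 Y3.8
G1 X26.0 Y13.0
; layer 2
G0 Z8.0
G0 X26.0 Y13.0
G1 X22.2 Y22.2
G1 X13.0 Y26.0
G1 X3.8 Y22.2
G1 X0.0 Y13.0
G1 X3.8 Y3.8
G1 X13.0 Y0.0
G1 X22.2 Y3.8
G1 X26.0 Y13.0
; layer 3
G0 Z12.0
G0 X26.0 Y13.0
G1 X22.2 Y22.2
G1 X13.0 Y26.0
G1 X3.8 Y22.2
G1 X0.0 Y13.0
G1 X3.8 Y3.8
G1 X13.0 Y0.0
G1 X22.2 Y3.8
G1 X26.0 Y13.0
; layer 4
G0 Z16.0
G0 X26.0 Y13.0
G1 X22.2 Y22.2
G1 X13.0 Y26.0
G1 X3.8 Y22.2
G1 X0.0 Y13.0
G1 X3.8 Y3.8
G1 X13.0 Y0.0
G1 X22.2 Y3.8
G1 X26.0 Y13.0
; layer 5
G0 Z20.0
G0 X26.0 Y13.0
G1 X22.2 Y22.2
G1 X13.0 Y26.0
G1 X3.8 Y22.2
G1 X0.0 Y13.0
G1 X3.8 Y3.8
G1 X13.0 Y0.0
G1 X22.2 Y3.8
G1 X26.0 Y13.0
; layer 6
G0 Z24.0
G0 X26.0 Y13.0
G1 X22.2 Y22.2
G1 X13.0 Y26.0
G1 X3.8 Y22.2
G1 X0.0 Y13.0
G1 X3.8 Y3.8
G1 X13.0 Y0.0
G1 X22.2 Y3.8
G1 X26.0 Y13.0
M2 ; end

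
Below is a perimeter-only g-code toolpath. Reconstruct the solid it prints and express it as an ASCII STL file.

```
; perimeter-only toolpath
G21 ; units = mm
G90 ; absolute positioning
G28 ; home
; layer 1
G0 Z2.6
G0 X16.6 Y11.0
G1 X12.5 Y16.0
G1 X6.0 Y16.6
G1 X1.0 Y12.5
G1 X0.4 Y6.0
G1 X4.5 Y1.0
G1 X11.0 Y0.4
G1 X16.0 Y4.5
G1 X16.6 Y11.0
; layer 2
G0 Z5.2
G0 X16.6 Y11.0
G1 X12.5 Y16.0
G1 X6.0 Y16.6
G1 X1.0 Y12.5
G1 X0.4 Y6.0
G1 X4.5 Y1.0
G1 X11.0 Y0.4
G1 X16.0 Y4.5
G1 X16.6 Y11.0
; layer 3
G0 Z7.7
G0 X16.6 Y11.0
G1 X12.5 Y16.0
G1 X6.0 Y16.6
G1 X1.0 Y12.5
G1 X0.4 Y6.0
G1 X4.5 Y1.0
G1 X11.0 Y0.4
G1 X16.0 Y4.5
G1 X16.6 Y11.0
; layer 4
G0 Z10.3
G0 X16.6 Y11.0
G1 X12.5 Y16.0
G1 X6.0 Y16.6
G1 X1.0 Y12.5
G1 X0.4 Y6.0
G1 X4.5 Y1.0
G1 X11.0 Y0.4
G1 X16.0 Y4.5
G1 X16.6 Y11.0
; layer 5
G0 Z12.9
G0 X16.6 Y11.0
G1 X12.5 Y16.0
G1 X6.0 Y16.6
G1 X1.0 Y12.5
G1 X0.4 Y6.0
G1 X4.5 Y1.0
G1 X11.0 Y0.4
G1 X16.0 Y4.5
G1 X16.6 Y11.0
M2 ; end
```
solid part
  facet normal 0.0000 0.0000 -1.0000
    outer loop
      vertex 6.0 16.6 0.0
      vertex 12.5 16.0 0.0
      vertex 16.6 11.0 0.0
    endloop
  endfacet
  facet normal 0.0000 0.0000 -1.0000
    outer loop
      vertex 1.0 12.5 0.0
      vertex 6.0 16.6 0.0
      vertex 16.6 11.0 0.0
    endloop
  endfacet
  facet normal 0.0000 0.0000 -1.0000
    outer loop
      vertex 0.4 6.0 0.0
      vertex 1.0 12.5 0.0
      vertex 16.6 11.0 0.0
    endloop
  endfacet
  facet normal 0.0000 0.0000 -1.0000
    outer loop
      vertex 4.5 1.0 0.0
      vertex 0.4 6.0 0.0
      vertex 16.6 11.0 0.0
    endloop
  endfacet
  facet normal 0.0000 0.0000 -1.0000
    outer loop
      vertex 11.0 0.4 0.0
      vertex 4.5 1.0 0.0
      vertex 16.6 11.0 0.0
    endloop
  endfacet
  facet normal 0.0000 0.0000 -1.0000
    outer loop
      vertex 16.0 4.5 0.0
      vertex 11.0 0.4 0.0
      vertex 16.6 11.0 0.0
    endloop
  endfacet
  facet normal 0.0000 0.0000 1.0000
    outer loop
      vertex 16.6 11.0 12.9
      vertex 12.5 16.0 12.9
      vertex 6.0 16.6 12.9
    endloop
  endfacet
  facet normal 0.0000 0.0000 1.0000
    outer loop
      vertex 16.6 11.0 12.9
      vertex 6.0 16.6 12.9
      vertex 1.0 12.5 12.9
    endloop
  endfacet
  facet normal 0.0000 0.0000 1.0000
    outer loop
      vertex 16.6 11.0 12.9
      vertex 1.0 12.5 12.9
      vertex 0.4 6.0 12.9
    endloop
  endfacet
  facet normal 0.0000 0.0000 1.0000
    outer loop
      vertex 16.6 11.0 12.9
      vertex 0.4 6.0 12.9
      vertex 4.5 1.0 12.9
    endloop
  endfacet
  facet normal 0.0000 0.0000 1.0000
    outer loop
      vertex 16.6 11.0 12.9
      vertex 4.5 1.0 12.9
      vertex 11.0 0.4 12.9
    endloop
  endfacet
  facet normal 0.0000 0.0000 1.0000
    outer loop
      vertex 16.6 11.0 12.9
      vertex 11.0 0.4 12.9
      vertex 16.0 4.5 12.9
    endloop
  endfacet
  facet normal 0.7733 0.6341 0.0000
    outer loop
      vertex 16.6 11.0 0.0
      vertex 12.5 16.0 0.0
      vertex 12.5 16.0 12.9
    endloop
  endfacet
  facet normal 0.7733 0.6341 0.0000
    outer loop
      vertex 16.6 11.0 0.0
      vertex 12.5 16.0 12.9
      vertex 16.6 11.0 12.9
    endloop
  endfacet
  facet normal 0.0919 0.9958 0.0000
    outer loop
      vertex 12.5 16.0 0.0
      vertex 6.0 16.6 0.0
      vertex 6.0 16.6 12.9
    endloop
  endfacet
  facet normal 0.0919 0.9958 0.0000
    outer loop
      vertex 12.5 16.0 0.0
      vertex 6.0 16.6 12.9
      vertex 12.5 16.0 12.9
    endloop
  endfacet
  facet normal -0.6341 0.7733 0.0000
    outer loop
      vertex 6.0 16.6 0.0
      vertex 1.0 12.5 0.0
      vertex 1.0 12.5 12.9
    endloop
  endfacet
  facet normal -0.6341 0.7733 0.0000
    outer loop
      vertex 6.0 16.6 0.0
      vertex 1.0 12.5 12.9
      vertex 6.0 16.6 12.9
    endloop
  endfacet
  facet normal -0.9958 0.0919 0.0000
    outer loop
      vertex 1.0 12.5 0.0
      vertex 0.4 6.0 0.0
      vertex 0.4 6.0 12.9
    endloop
  endfacet
  facet normal -0.9958 0.0919 0.0000
    outer loop
      vertex 1.0 12.5 0.0
      vertex 0.4 6.0 12.9
      vertex 1.0 12.5 12.9
    endloop
  endfacet
  facet normal -0.7733 -0.6341 0.0000
    outer loop
      vertex 0.4 6.0 0.0
      vertex 4.5 1.0 0.0
      vertex 4.5 1.0 12.9
    endloop
  endfacet
  facet normal -0.7733 -0.6341 0.0000
    outer loop
      vertex 0.4 6.0 0.0
      vertex 4.5 1.0 12.9
      vertex 0.4 6.0 12.9
    endloop
  endfacet
  facet normal -0.0919 -0.9958 0.0000
    outer loop
      vertex 4.5 1.0 0.0
      vertex 11.0 0.4 0.0
      vertex 11.0 0.4 12.9
    endloop
  endfacet
  facet normal -0.0919 -0.9958 0.0000
    outer loop
      vertex 4.5 1.0 0.0
      vertex 11.0 0.4 12.9
      vertex 4.5 1.0 12.9
    endloop
  endfacet
  facet normal 0.6341 -0.7733 0.0000
    outer loop
      vertex 11.0 0.4 0.0
      vertex 16.0 4.5 0.0
      vertex 16.0 4.5 12.9
    endloop
  endfacet
  facet normal 0.6341 -0.7733 0.0000
    outer loop
      vertex 11.0 0.4 0.0
      vertex 16.0 4.5 12.9
      vertex 11.0 0.4 12.9
    endloop
  endfacet
  facet normal 0.9958 -0.0919 0.0000
    outer loop
      vertex 16.0 4.5 0.0
      vertex 16.6 11.0 0.0
      vertex 16.6 11.0 12.9
    endloop
  endfacet
  facet normal 0.9958 -0.0919 0.0000
    outer loop
      vertex 16.0 4.5 0.0
      vertex 16.6 11.0 12.9
      vertex 16.0 4.5 12.9
    endloop
  endfacet
endsolid part

The G0 Z moves step by Δz≈2.6 mm. Every layer's G1 loop is the same polygon, so the solid is a straight extrusion of it from z=0 to z≈12.9. Closing with flat bottom and top caps and triangulating gives 28 facets — a regular 8-sided prism (a cylinder approximated with 8 flat sides), circumscribed radius ≈ 8.5 mm, height ≈ 12.9 mm.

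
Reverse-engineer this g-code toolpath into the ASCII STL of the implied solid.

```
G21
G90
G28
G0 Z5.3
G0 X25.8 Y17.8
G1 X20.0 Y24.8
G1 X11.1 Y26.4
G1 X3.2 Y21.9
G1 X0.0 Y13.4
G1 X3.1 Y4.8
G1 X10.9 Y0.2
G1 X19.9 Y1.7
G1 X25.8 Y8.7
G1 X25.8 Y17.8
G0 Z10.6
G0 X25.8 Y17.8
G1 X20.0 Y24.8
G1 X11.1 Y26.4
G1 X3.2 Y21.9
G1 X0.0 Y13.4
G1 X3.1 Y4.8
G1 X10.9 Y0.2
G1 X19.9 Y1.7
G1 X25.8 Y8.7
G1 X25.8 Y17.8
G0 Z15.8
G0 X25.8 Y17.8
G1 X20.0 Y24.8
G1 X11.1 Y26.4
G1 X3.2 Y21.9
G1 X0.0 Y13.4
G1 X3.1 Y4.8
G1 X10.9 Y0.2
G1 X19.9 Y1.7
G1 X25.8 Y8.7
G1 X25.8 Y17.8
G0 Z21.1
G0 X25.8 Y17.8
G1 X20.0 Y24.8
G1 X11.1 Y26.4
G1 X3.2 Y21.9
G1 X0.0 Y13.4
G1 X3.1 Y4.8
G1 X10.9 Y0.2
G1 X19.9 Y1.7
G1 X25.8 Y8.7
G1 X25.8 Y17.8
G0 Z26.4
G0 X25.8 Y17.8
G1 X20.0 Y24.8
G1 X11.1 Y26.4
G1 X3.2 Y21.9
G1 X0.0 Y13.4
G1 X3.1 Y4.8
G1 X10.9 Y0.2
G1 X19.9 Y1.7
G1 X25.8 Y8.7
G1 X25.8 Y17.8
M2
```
solid part
  facet normal 0.0000 0.0000 -1.0000
    outer loop
      vertex 11.1 26.4 0.0
      vertex 20.0 24.8 0.0
      vertex 25.8 17.8 0.0
    endloop
  endfacet
  facet normal 0.0000 0.0000 -1.0000
    outer loop
      vertex 3.2 21.9 0.0
      vertex 11.1 26.4 0.0
      vertex 25.8 17.8 0.0
    endloop
  endfacet
  facet normal 0.0000 0.0000 -1.0000
    outer loop
      vertex 0.0 13.4 0.0
      vertex 3.2 21.9 0.0
      vertex 25.8 17.8 0.0
    endloop
  endfacet
  facet normal 0.0000 0.0000 -1.0000
    outer loop
      vertex 3.1 4.8 0.0
      vertex 0.0 13.4 0.0
      vertex 25.8 17.8 0.0
    endloop
  endfacet
  facet normal 0.0000 0.0000 -1.0000
    outer loop
      vertex 10.9 0.2 0.0
      vertex 3.1 4.8 0.0
      vertex 25.8 17.8 0.0
    endloop
  endfacet
  facet normal 0.0000 0.0000 -1.0000
    outer loop
      vertex 19.9 1.7 0.0
      vertex 10.9 0.2 0.0
      vertex 25.8 17.8 0.0
    endloop
  endfacet
  facet normal 0.0000 0.0000 -1.0000
    outer loop
      vertex 25.8 8.7 0.0
      vertex 19.9 1.7 0.0
      vertex 25.8 17.8 0.0
    endloop
  endfacet
  facet normal 0.0000 0.0000 1.0000
    outer loop
      vertex 25.8 17.8 26.4
      vertex 20.0 24.8 26.4
      vertex 11.1 26.4 26.4
    endloop
  endfacet
  facet normal 0.0000 0.0000 1.0000
    outer loop
      vertex 25.8 17.8 26.4
      vertex 11.1 26.4 26.4
      vertex 3.2 21.9 26.4
    endloop
  endfacet
  facet normal 0.0000 0.0000 1.0000
    outer loop
      vertex 25.8 17.8 26.4
      vertex 3.2 21.9 26.4
      vertex 0.0 13.4 26.4
    endloop
  endfacet
  facet normal 0.0000 0.0000 1.0000
    outer loop
      vertex 25.8 17.8 26.4
      vertex 0.0 13.4 26.4
      vertex 3.1 4.8 26.4
    endloop
  endfacet
  facet normal 0.0000 0.0000 1.0000
    outer loop
      vertex 25.8 17.8 26.4
      vertex 3.1 4.8 26.4
      vertex 10.9 0.2 26.4
    endloop
  endfacet
  facet normal 0.0000 0.0000 1.0000
    outer loop
      vertex 25.8 17.8 26.4
      vertex 10.9 0.2 26.4
      vertex 19.9 1.7 26.4
    endloop
  endfacet
  facet normal 0.0000 0.0000 1.0000
    outer loop
      vertex 25.8 17.8 26.4
      vertex 19.9 1.7 26.4
      vertex 25.8 8.7 26.4
    endloop
  endfacet
  facet normal 0.7700 0.6380 0.0000
    outer loop
      vertex 25.8 17.8 0.0
      vertex 20.0 24.8 0.0
      vertex 20.0 24.8 26.4
    endloop
  endfacet
  facet normal 0.7700 0.6380 0.0000
    outer loop
      vertex 25.8 17.8 0.0
      vertex 20.0 24.8 26.4
      vertex 25.8 17.8 26.4
    endloop
  endfacet
  facet normal 0.1769 0.9842 0.0000
    outer loop
      vertex 20.0 24.8 0.0
      vertex 11.1 26.4 0.0
      vertex 11.1 26.4 26.4
    endloop
  endfacet
  facet normal 0.1769 0.9842 0.0000
    outer loop
      vertex 20.0 24.8 0.0
      vertex 11.1 26.4 26.4
      vertex 20.0 24.8 26.4
    endloop
  endfacet
  facet normal -0.4950 0.8689 0.0000
    outer loop
      vertex 11.1 26.4 0.0
      vertex 3.2 21.9 0.0
      vertex 3.2 21.9 26.4
    endloop
  endfacet
  facet normal -0.4950 0.8689 0.0000
    outer loop
      vertex 11.1 26.4 0.0
      vertex 3.2 21.9 26.4
      vertex 11.1 26.4 26.4
    endloop
  endfacet
  facet normal -0.9359 0.3523 0.0000
    outer loop
      vertex 3.2 21.9 0.0
      vertex 0.0 13.4 0.0
      vertex 0.0 13.4 26.4
    endloop
  endfacet
  facet normal -0.9359 0.3523 0.0000
    outer loop
      vertex 3.2 21.9 0.0
      vertex 0.0 13.4 26.4
      vertex 3.2 21.9 26.4
    endloop
  endfacet
  facet normal -0.9407 -0.3391 0.0000
    outer loop
      vertex 0.0 13.4 0.0
      vertex 3.1 4.8 0.0
      vertex 3.1 4.8 26.4
    endloop
  endfacet
  facet normal -0.9407 -0.3391 0.0000
    outer loop
      vertex 0.0 13.4 0.0
      vertex 3.1 4.8 26.4
      vertex 0.0 13.4 26.4
    endloop
  endfacet
  facet normal -0.5080 -0.8614 0.0000
    outer loop
      vertex 3.1 4.8 0.0
      vertex 10.9 0.2 0.0
      vertex 10.9 0.2 26.4
    endloop
  endfacet
  facet normal -0.5080 -0.8614 0.0000
    outer loop
      vertex 3.1 4.8 0.0
      vertex 10.9 0.2 26.4
      vertex 3.1 4.8 26.4
    endloop
  endfacet
  facet normal 0.1644 -0.9864 0.0000
    outer loop
      vertex 10.9 0.2 0.0
      vertex 19.9 1.7 0.0
      vertex 19.9 1.7 26.4
    endloop
  endfacet
  facet normal 0.1644 -0.9864 0.0000
    outer loop
      vertex 10.9 0.2 0.0
      vertex 19.9 1.7 26.4
      vertex 10.9 0.2 26.4
    endloop
  endfacet
  facet normal 0.7646 -0.6445 0.0000
    outer loop
      vertex 19.9 1.7 0.0
      vertex 25.8 8.7 0.0
      vertex 25.8 8.7 26.4
    endloop
  endfacet
  facet normal 0.7646 -0.6445 0.0000
    outer loop
      vertex 19.9 1.7 0.0
      vertex 25.8 8.7 26.4
      vertex 19.9 1.7 26.4
    endloop
  endfacet
  facet normal 1.0000 0.0000 0.0000
    outer loop
      vertex 25.8 8.7 0.0
      vertex 25.8 17.8 0.0
      vertex 25.8 17.8 26.4
    endloop
  endfacet
  facet normal 1.0000 0.0000 0.0000
    outer loop
      vertex 25.8 8.7 0.0
      vertex 25.8 17.8 26.4
      vertex 25.8 8.7 26.4
    endloop
  endfacet
endsolid part

The G0 Z moves step by Δz≈5.3 mm. Every layer's G1 loop is the same polygon, so the solid is a straight extrusion of it from z=0 to z≈26.4. Closing with flat bottom and top caps and triangulating gives 32 facets — a regular 9-sided prism (a cylinder approximated with 9 flat sides), circumscribed radius ≈ 13.3 mm, height ≈ 26.4 mm.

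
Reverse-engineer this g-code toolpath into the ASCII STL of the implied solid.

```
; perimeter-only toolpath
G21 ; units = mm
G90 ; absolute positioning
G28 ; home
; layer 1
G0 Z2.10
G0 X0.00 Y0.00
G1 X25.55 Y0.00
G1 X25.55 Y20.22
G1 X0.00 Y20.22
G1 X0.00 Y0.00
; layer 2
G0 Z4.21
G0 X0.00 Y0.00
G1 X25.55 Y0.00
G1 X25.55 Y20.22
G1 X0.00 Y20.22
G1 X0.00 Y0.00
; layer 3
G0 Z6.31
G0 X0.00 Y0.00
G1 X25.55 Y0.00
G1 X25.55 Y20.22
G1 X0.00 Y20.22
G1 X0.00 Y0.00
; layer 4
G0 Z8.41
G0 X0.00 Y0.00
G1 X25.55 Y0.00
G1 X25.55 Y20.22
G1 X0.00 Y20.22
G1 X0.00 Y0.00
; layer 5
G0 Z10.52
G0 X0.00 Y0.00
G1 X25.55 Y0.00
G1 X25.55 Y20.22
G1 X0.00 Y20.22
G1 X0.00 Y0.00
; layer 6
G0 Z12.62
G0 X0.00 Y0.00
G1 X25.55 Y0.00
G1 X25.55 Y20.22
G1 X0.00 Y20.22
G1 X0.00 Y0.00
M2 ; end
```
solid part
  facet normal 0.0000 0.0000 -1.0000
    outer loop
      vertex 25.55 20.22 0.00
      vertex 25.55 0.00 0.00
      vertex 0.00 0.00 0.00
    endloop
  endfacet
  facet normal 0.0000 0.0000 -1.0000
    outer loop
      vertex 0.00 20.22 0.00
      vertex 25.55 20.22 0.00
      vertex 0.00 0.00 0.00
    endloop
  endfacet
  facet normal 0.0000 0.0000 1.0000
    outer loop
      vertex 0.00 0.00 12.62
      vertex 25.55 0.00 12.62
      vertex 25.55 20.22 12.62
    endloop
  endfacet
  facet normal 0.0000 0.0000 1.0000
    outer loop
      vertex 0.00 0.00 12.62
      vertex 25.55 20.22 12.62
      vertex 0.00 20.22 12.62
    endloop
  endfacet
  facet normal 0.0000 -1.0000 0.0000
    outer loop
      vertex 0.00 0.00 0.00
      vertex 25.55 0.00 0.00
      vertex 25.55 0.00 12.62
    endloop
  endfacet
  facet normal 0.0000 -1.0000 0.0000
    outer loop
      vertex 0.00 0.00 0.00
      vertex 25.55 0.00 12.62
      vertex 0.00 0.00 12.62
    endloop
  endfacet
  facet normal 0.0000 1.0000 0.0000
    outer loop
      vertex 25.55 20.22 12.62
      vertex 25.55 20.22 0.00
      vertex 0.00 20.22 0.00
    endloop
  endfacet
  facet normal 0.0000 1.0000 0.0000
    outer loop
      vertex 0.00 20.22 12.62
      vertex 25.55 20.22 12.62
      vertex 0.00 20.22 0.00
    endloop
  endfacet
  facet normal -1.0000 0.0000 0.0000
    outer loop
      vertex 0.00 20.22 12.62
      vertex 0.00 20.22 0.00
      vertex 0.00 0.00 0.00
    endloop
  endfacet
  facet normal -1.0000 0.0000 0.0000
    outer loop
      vertex 0.00 0.00 12.62
      vertex 0.00 20.22 12.62
      vertex 0.00 0.00 0.00
    endloop
  endfacet
  facet normal 1.0000 0.0000 0.0000
    outer loop
      vertex 25.55 0.00 0.00
      vertex 25.55 20.22 0.00
      vertex 25.55 20.22 12.62
    endloop
  endfacet
  facet normal 1.0000 0.0000 0.0000
    outer loop
      vertex 25.55 0.00 0.00
      vertex 25.55 20.22 12.62
      vertex 25.55 0.00 12.62
    endloop
  endfacet
endsolid part

The G0 Z moves step by Δz≈2.10 mm. Every layer's G1 loop is the same polygon, so the solid is a straight extrusion of it from z=0 to z≈12.6. Closing with flat bottom and top caps and triangulating gives 12 facets — a rectangular box, roughly 25.6 × 20.2 mm footprint and 12.6 mm tall.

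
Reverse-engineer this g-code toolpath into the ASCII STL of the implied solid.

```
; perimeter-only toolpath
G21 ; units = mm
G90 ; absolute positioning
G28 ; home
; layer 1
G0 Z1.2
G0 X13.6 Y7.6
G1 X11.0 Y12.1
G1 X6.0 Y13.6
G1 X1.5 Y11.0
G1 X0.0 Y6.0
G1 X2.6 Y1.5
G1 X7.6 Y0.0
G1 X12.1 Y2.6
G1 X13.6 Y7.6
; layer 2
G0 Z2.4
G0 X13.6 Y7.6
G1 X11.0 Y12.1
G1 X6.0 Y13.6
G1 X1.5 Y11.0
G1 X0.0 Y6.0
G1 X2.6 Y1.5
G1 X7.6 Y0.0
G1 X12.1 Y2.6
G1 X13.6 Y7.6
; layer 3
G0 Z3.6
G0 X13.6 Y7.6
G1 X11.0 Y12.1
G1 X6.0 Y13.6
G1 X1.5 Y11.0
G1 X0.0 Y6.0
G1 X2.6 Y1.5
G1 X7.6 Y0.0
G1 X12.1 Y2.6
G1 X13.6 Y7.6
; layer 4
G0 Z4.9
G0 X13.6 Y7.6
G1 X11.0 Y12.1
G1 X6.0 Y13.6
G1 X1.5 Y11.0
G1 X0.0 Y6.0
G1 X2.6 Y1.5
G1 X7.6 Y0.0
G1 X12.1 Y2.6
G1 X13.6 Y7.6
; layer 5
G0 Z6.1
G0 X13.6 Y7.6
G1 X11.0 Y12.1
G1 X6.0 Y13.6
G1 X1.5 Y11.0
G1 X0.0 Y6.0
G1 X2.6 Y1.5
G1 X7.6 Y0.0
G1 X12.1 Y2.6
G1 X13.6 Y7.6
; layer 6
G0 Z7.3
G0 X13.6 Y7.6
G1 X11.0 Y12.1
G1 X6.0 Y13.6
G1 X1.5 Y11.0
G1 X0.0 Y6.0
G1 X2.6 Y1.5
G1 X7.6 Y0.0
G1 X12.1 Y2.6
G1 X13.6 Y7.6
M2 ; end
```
solid part
  facet normal 0.0000 0.0000 -1.0000
    outer loop
      vertex 6.0 13.6 0.0
      vertex 11.0 12.1 0.0
      vertex 13.6 7.6 0.0
    endloop
  endfacet
  facet normal 0.0000 0.0000 -1.0000
    outer loop
      vertex 1.5 11.0 0.0
      vertex 6.0 13.6 0.0
      vertex 13.6 7.6 0.0
    endloop
  endfacet
  facet normal 0.0000 0.0000 -1.0000
    outer loop
      vertex 0.0 6.0 0.0
      vertex 1.5 11.0 0.0
      vertex 13.6 7.6 0.0
    endloop
  endfacet
  facet normal 0.0000 0.0000 -1.0000
    outer loop
      vertex 2.6 1.5 0.0
      vertex 0.0 6.0 0.0
      vertex 13.6 7.6 0.0
    endloop
  endfacet
  facet normal 0.0000 0.0000 -1.0000
    outer loop
      vertex 7.6 0.0 0.0
      vertex 2.6 1.5 0.0
      vertex 13.6 7.6 0.0
    endloop
  endfacet
  facet normal 0.0000 0.0000 -1.0000
    outer loop
      vertex 12.1 2.6 0.0
      vertex 7.6 0.0 0.0
      vertex 13.6 7.6 0.0
    endloop
  endfacet
  facet normal 0.0000 0.0000 1.0000
    outer loop
      vertex 13.6 7.6 7.3
      vertex 11.0 12.1 7.3
      vertex 6.0 13.6 7.3
    endloop
  endfacet
  facet normal 0.0000 0.0000 1.0000
    outer loop
      vertex 13.6 7.6 7.3
      vertex 6.0 13.6 7.3
      vertex 1.5 11.0 7.3
    endloop
  endfacet
  facet normal 0.0000 0.0000 1.0000
    outer loop
      vertex 13.6 7.6 7.3
      vertex 1.5 11.0 7.3
      vertex 0.0 6.0 7.3
    endloop
  endfacet
  facet normal 0.0000 0.0000 1.0000
    outer loop
      vertex 13.6 7.6 7.3
      vertex 0.0 6.0 7.3
      vertex 2.6 1.5 7.3
    endloop
  endfacet
  facet normal 0.0000 0.0000 1.0000
    outer loop
      vertex 13.6 7.6 7.3
      vertex 2.6 1.5 7.3
      vertex 7.6 0.0 7.3
    endloop
  endfacet
  facet normal 0.0000 0.0000 1.0000
    outer loop
      vertex 13.6 7.6 7.3
      vertex 7.6 0.0 7.3
      vertex 12.1 2.6 7.3
    endloop
  endfacet
  facet normal 0.8659 0.5003 0.0000
    outer loop
      vertex 13.6 7.6 0.0
      vertex 11.0 12.1 0.0
      vertex 11.0 12.1 7.3
    endloop
  endfacet
  facet normal 0.8659 0.5003 0.0000
    outer loop
      vertex 13.6 7.6 0.0
      vertex 11.0 12.1 7.3
      vertex 13.6 7.6 7.3
    endloop
  endfacet
  facet normal 0.2873 0.9578 0.0000
    outer loop
      vertex 11.0 12.1 0.0
      vertex 6.0 13.6 0.0
      vertex 6.0 13.6 7.3
    endloop
  endfacet
  facet normal 0.2873 0.9578 0.0000
    outer loop
      vertex 11.0 12.1 0.0
      vertex 6.0 13.6 7.3
      vertex 11.0 12.1 7.3
    endloop
  endfacet
  facet normal -0.5003 0.8659 0.0000
    outer loop
      vertex 6.0 13.6 0.0
      vertex 1.5 11.0 0.0
      vertex 1.5 11.0 7.3
    endloop
  endfacet
  facet normal -0.5003 0.8659 0.0000
    outer loop
      vertex 6.0 13.6 0.0
      vertex 1.5 11.0 7.3
      vertex 6.0 13.6 7.3
    endloop
  endfacet
  facet normal -0.9578 0.2873 0.0000
    outer loop
      vertex 1.5 11.0 0.0
      vertex 0.0 6.0 0.0
      vertex 0.0 6.0 7.3
    endloop
  endfacet
  facet normal -0.9578 0.2873 0.0000
    outer loop
      vertex 1.5 11.0 0.0
      vertex 0.0 6.0 7.3
      vertex 1.5 11.0 7.3
    endloop
  endfacet
  facet normal -0.8659 -0.5003 0.0000
    outer loop
      vertex 0.0 6.0 0.0
      vertex 2.6 1.5 0.0
      vertex 2.6 1.5 7.3
    endloop
  endfacet
  facet normal -0.8659 -0.5003 0.0000
    outer loop
      vertex 0.0 6.0 0.0
      vertex 2.6 1.5 7.3
      vertex 0.0 6.0 7.3
    endloop
  endfacet
  facet normal -0.2873 -0.9578 0.0000
    outer loop
      vertex 2.6 1.5 0.0
      vertex 7.6 0.0 0.0
      vertex 7.6 0.0 7.3
    endloop
  endfacet
  facet normal -0.2873 -0.9578 0.0000
    outer loop
      vertex 2.6 1.5 0.0
      vertex 7.6 0.0 7.3
      vertex 2.6 1.5 7.3
    endloop
  endfacet
  facet normal 0.5003 -0.8659 0.0000
    outer loop
      vertex 7.6 0.0 0.0
      vertex 12.1 2.6 0.0
      vertex 12.1 2.6 7.3
    endloop
  endfacet
  facet normal 0.5003 -0.8659 0.0000
    outer loop
      vertex 7.6 0.0 0.0
      vertex 12.1 2.6 7.3
      vertex 7.6 0.0 7.3
    endloop
  endfacet
  facet normal 0.9578 -0.2873 0.0000
    outer loop
      vertex 12.1 2.6 0.0
      vertex 13.6 7.6 0.0
      vertex 13.6 7.6 7.3
    endloop
  endfacet
  facet normal 0.9578 -0.2873 0.0000
    outer loop
      vertex 12.1 2.6 0.0
      vertex 13.6 7.6 7.3
      vertex 12.1 2.6 7.3
    endloop
  endfacet
endsolid part

The G0 Z moves step by Δz≈1.2 mm. Every layer's G1 loop is the same polygon, so the solid is a straight extrusion of it from z=0 to z≈7.3. Closing with flat bottom and top caps and triangulating gives 28 facets — a regular 8-sided prism (a cylinder approximated with 8 flat sides), circumscribed radius ≈ 6.8 mm, height ≈ 7.3 mm.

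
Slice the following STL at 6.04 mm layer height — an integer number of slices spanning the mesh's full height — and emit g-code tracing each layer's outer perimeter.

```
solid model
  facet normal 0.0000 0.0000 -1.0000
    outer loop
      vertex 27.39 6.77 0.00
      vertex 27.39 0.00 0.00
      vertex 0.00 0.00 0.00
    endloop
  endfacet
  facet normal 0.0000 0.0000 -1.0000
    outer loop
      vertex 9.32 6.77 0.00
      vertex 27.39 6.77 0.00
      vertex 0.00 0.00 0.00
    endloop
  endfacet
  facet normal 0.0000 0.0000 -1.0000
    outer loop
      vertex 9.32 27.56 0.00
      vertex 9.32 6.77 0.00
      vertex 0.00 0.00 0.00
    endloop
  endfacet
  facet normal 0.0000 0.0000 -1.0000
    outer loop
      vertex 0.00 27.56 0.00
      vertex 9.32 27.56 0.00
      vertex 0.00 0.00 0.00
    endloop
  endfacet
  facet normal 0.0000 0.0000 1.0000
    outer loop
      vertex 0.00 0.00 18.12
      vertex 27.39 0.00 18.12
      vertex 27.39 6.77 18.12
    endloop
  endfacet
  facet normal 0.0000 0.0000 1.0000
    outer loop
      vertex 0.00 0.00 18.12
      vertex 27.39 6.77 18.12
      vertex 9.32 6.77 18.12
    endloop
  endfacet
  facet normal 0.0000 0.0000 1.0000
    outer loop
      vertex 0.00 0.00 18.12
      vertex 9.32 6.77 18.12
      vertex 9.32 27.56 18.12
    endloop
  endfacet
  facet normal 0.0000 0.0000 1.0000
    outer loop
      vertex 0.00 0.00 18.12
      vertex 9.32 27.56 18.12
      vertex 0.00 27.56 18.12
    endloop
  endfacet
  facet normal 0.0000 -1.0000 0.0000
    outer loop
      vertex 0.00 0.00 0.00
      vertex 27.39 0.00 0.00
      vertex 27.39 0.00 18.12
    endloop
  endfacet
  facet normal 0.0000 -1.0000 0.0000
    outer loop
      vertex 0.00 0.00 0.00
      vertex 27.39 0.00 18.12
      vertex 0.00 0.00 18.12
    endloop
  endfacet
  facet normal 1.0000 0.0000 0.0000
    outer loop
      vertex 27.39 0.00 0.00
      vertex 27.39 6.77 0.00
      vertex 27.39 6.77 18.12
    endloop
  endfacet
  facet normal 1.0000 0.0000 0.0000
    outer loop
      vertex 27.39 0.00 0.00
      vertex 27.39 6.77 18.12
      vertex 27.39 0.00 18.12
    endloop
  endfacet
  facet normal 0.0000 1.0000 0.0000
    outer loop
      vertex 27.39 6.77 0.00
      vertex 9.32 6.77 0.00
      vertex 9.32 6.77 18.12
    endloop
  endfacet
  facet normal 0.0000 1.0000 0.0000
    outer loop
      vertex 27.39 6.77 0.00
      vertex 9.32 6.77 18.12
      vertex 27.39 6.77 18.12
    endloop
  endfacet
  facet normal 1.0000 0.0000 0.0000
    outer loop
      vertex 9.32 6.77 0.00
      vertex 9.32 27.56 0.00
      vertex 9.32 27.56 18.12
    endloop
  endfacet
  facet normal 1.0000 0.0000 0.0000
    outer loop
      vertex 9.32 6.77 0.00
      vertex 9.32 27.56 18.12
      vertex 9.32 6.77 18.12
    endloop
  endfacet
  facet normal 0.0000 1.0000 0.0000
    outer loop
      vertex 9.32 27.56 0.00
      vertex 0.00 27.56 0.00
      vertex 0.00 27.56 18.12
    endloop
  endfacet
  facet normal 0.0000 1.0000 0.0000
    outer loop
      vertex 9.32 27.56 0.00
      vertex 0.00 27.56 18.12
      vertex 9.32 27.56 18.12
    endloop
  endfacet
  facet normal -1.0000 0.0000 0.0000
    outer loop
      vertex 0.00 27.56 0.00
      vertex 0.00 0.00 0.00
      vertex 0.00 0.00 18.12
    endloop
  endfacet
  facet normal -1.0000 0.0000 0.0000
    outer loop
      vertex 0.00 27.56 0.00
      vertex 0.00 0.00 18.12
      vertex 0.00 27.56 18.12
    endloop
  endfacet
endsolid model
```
; perimeter-only toolpath
G21 ; units = mm
G90 ; absolute positioning
G28 ; home
; layer 1
G0 Z6.04
G0 X0.00 Y0.00
G1 X27.39 Y0.00
G1 X27.39 Y6.77
G1 X9.32 Y6.77
G1 X9.32 Y27.56
G1 X0.00 Y27.56
G1 X0.00 Y0.00
; layer 2
G0 Z12.08
G0 X0.00 Y0.00
G1 X27.39 Y0.00
G1 X27.39 Y6.77
G1 X9.32 Y6.77
G1 X9.32 Y27.56
G1 X0.00 Y27.56
G1 X0.00 Y0.00
; layer 3
G0 Z18.12
G0 X0.00 Y0.00
G1 X27.39 Y0.00
G1 X27.39 Y6.77
G1 X9.32 Y6.77
G1 X9.32 Y27.56
G1 X0.00 Y27.56
G1 X0.00 Y0.00
M2 ; end

The solid is an L-shaped prism: outer 27.4 × 27.6 mm, arm thicknesses ≈ 6.77 mm (horizontal) and 9.32 mm (vertical), extruded 18.1 mm in z. Slicing at Δz = 6.04 mm — 3 equal slices spanning the solid's height, so layer i sits at z = i·h/3 — gives 3 non-empty perimeters. Each is a 6-segment closed polygon; G0 lifts to the layer z and rapids to the start vertex, then G1 traces the edges.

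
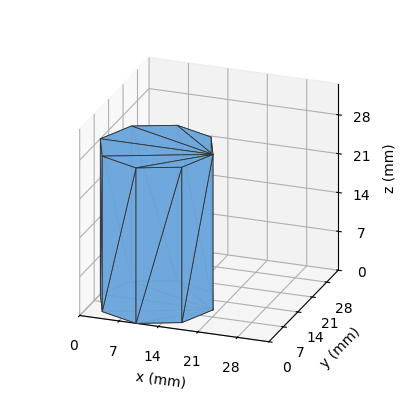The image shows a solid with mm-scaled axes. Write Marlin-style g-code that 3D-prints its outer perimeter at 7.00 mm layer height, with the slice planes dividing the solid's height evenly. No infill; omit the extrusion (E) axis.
Reading the render: the shape is a regular 8-sided prism (a cylinder approximated with 8 flat sides), circumscribed radius ≈ 10 mm, height ≈ 28 mm (dimensions read to the nearest mm from the axis ticks). For the g-code, the solid's height is divided into equal slices at the stated Δz and each level perimeter traced with G1 moves after a G0 lift.

; perimeter-only toolpath
G21 ; units = mm
G90 ; absolute positioning
G28 ; home
; layer 1
G0 Z7.00
G0 X20.00 Y10.00
G1 X17.07 Y17.07
G1 X10.00 Y20.00
G1 X2.93 Y17.07
G1 X0.00 Y10.00
G1 X2.93 Y2.93
G1 X10.00 Y0.00
G1 X17.07 Y2.93
G1 X20.00 Y10.00
; layer 2
G0 Z14.00
G0 X20.00 Y10.00
G1 X17.07 Y17.07
G1 X10.00 Y20.00
G1 X2.93 Y17.07
G1 X0.00 Y10.00
G1 X2.93 Y2.93
G1 X10.00 Y0.00
G1 X17.07 Y2.93
G1 X20.00 Y10.00
; layer 3
G0 Z21.00
G0 X20.00 Y10.00
G1 X17.07 Y17.07
G1 X10.00 Y20.00
G1 X2.93 Y17.07
G1 X0.00 Y10.00
G1 X2.93 Y2.93
G1 X10.00 Y0.00
G1 X17.07 Y2.93
G1 X20.00 Y10.00
; layer 4
G0 Z28.00
G0 X20.00 Y10.00
G1 X17.07 Y17.07
G1 X10.00 Y20.00
G1 X2.93 Y17.07
G1 X0.00 Y10.00
G1 X2.93 Y2.93
G1 X10.00 Y0.00
G1 X17.07 Y2.93
G1 X20.00 Y10.00
M2 ; end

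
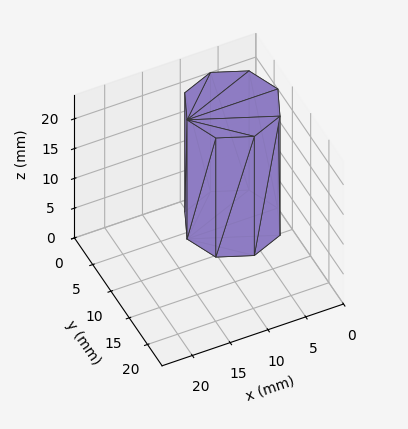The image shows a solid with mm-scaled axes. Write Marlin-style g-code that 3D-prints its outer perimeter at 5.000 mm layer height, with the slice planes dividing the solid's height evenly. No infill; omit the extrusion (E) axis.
Reading the render: the shape is a regular 8-sided prism (a cylinder approximated with 8 flat sides), circumscribed radius ≈ 6 mm, height ≈ 20 mm (dimensions read to the nearest mm from the axis ticks). For the g-code, the solid's height is divided into equal slices at the stated Δz and each level perimeter traced with G1 moves after a G0 lift.

; perimeter-only toolpath
G21 ; units = mm
G90 ; absolute positioning
G28 ; home
; layer 1
G0 Z5.000
G0 X12.000 Y6.000
G1 X10.243 Y10.243
G1 X6.000 Y12.000
G1 X1.757 Y10.243
G1 X0.000 Y6.000
G1 X1.757 Y1.757
G1 X6.000 Y0.000
G1 X10.243 Y1.757
G1 X12.000 Y6.000
; layer 2
G0 Z10.000
G0 X12.000 Y6.000
G1 X10.243 Y10.243
G1 X6.000 Y12.000
G1 X1.757 Y10.243
G1 X0.000 Y6.000
G1 X1.757 Y1.757
G1 X6.000 Y0.000
G1 X10.243 Y1.757
G1 X12.000 Y6.000
; layer 3
G0 Z15.000
G0 X12.000 Y6.000
G1 X10.243 Y10.243
G1 X6.000 Y12.000
G1 X1.757 Y10.243
G1 X0.000 Y6.000
G1 X1.757 Y1.757
G1 X6.000 Y0.000
G1 X10.243 Y1.757
G1 X12.000 Y6.000
; layer 4
G0 Z20.000
G0 X12.000 Y6.000
G1 X10.243 Y10.243
G1 X6.000 Y12.000
G1 X1.757 Y10.243
G1 X0.000 Y6.000
G1 X1.757 Y1.757
G1 X6.000 Y0.000
G1 X10.243 Y1.757
G1 X12.000 Y6.000
M2 ; end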